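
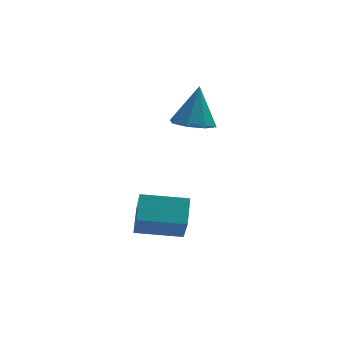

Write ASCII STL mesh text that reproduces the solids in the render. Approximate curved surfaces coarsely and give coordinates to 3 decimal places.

solid 
facet normal -0.978 0.180 0.108
outer loop
vertex -3.366 -3.211 -2.874
vertex -3.105 -2.219 -2.16
vertex -3.332 -2.055 -4.493
endloop
endfacet
facet normal -0.209 -0.794 -0.571
outer loop
vertex -1.455 -2.401 -4.7
vertex -3.366 -3.211 -2.874
vertex -3.332 -2.055 -4.493
endloop
endfacet
facet normal -0.978 0.180 0.108
outer loop
vertex -3.332 -2.055 -4.493
vertex -3.105 -2.219 -2.16
vertex -3.071 -1.063 -3.779
endloop
endfacet
facet normal 0.017 0.581 -0.814
outer loop
vertex -3.071 -1.063 -3.779
vertex -1.455 -2.401 -4.7
vertex -3.332 -2.055 -4.493
endloop
endfacet
facet normal -0.017 -0.581 0.814
outer loop
vertex -3.366 -3.211 -2.874
vertex -1.228 -2.565 -2.367
vertex -3.105 -2.219 -2.16
endloop
endfacet
facet normal -0.209 -0.794 -0.571
outer loop
vertex -1.489 -3.557 -3.081
vertex -3.366 -3.211 -2.874
vertex -1.455 -2.401 -4.7
endloop
endfacet
facet normal -0.017 -0.581 0.814
outer loop
vertex -1.489 -3.557 -3.081
vertex -1.228 -2.565 -2.367
vertex -3.366 -3.211 -2.874
endloop
endfacet
facet normal 0.209 0.794 0.571
outer loop
vertex -3.105 -2.219 -2.16
vertex -1.228 -2.565 -2.367
vertex -3.071 -1.063 -3.779
endloop
endfacet
facet normal 0.017 0.581 -0.814
outer loop
vertex -1.194 -1.409 -3.986
vertex -1.455 -2.401 -4.7
vertex -3.071 -1.063 -3.779
endloop
endfacet
facet normal 0.209 0.794 0.571
outer loop
vertex -3.071 -1.063 -3.779
vertex -1.228 -2.565 -2.367
vertex -1.194 -1.409 -3.986
endloop
endfacet
facet normal 0.978 -0.180 -0.108
outer loop
vertex -1.194 -1.409 -3.986
vertex -1.489 -3.557 -3.081
vertex -1.455 -2.401 -4.7
endloop
endfacet
facet normal 0.978 -0.180 -0.108
outer loop
vertex -1.228 -2.565 -2.367
vertex -1.489 -3.557 -3.081
vertex -1.194 -1.409 -3.986
endloop
endfacet
facet normal -0.189 -0.349 -0.918
outer loop
vertex 0.549 2.344 -1.596
vertex -0.34 2.079 -1.312
vertex 0.047 2.881 -1.697
endloop
endfacet
facet normal 0.724 0.687 0.054
outer loop
vertex 0.549 2.344 -1.596
vertex 0.047 2.881 -1.697
vertex 0.02 2.741 0.432
endloop
endfacet
facet normal -0.189 -0.349 -0.918
outer loop
vertex 0.047 2.881 -1.697
vertex -0.34 2.079 -1.312
vertex -0.682 2.948 -1.572
endloop
endfacet
facet normal 0.103 0.992 0.067
outer loop
vertex 0.047 2.881 -1.697
vertex -0.682 2.948 -1.572
vertex 0.02 2.741 0.432
endloop
endfacet
facet normal -0.189 -0.349 -0.918
outer loop
vertex -0.682 2.948 -1.572
vertex -0.34 2.079 -1.312
vertex -1.21 2.506 -1.295
endloop
endfacet
facet normal -0.531 0.803 0.269
outer loop
vertex -0.682 2.948 -1.572
vertex -1.21 2.506 -1.295
vertex 0.02 2.741 0.432
endloop
endfacet
facet normal -0.189 -0.349 -0.918
outer loop
vertex -1.21 2.506 -1.295
vertex -0.34 2.079 -1.312
vertex -1.228 1.813 -1.028
endloop
endfacet
facet normal -0.807 0.230 0.544
outer loop
vertex -1.21 2.506 -1.295
vertex -1.228 1.813 -1.028
vertex 0.02 2.741 0.432
endloop
endfacet
facet normal -0.189 -0.348 -0.918
outer loop
vertex -1.228 1.813 -1.028
vertex -0.34 2.079 -1.312
vertex -0.726 1.276 -0.928
endloop
endfacet
facet normal -0.563 -0.390 0.729
outer loop
vertex -1.228 1.813 -1.028
vertex -0.726 1.276 -0.928
vertex 0.02 2.741 0.432
endloop
endfacet
facet normal -0.188 -0.349 -0.918
outer loop
vertex -0.726 1.276 -0.928
vertex -0.34 2.079 -1.312
vertex 0.003 1.209 -1.052
endloop
endfacet
facet normal 0.058 -0.695 0.717
outer loop
vertex -0.726 1.276 -0.928
vertex 0.003 1.209 -1.052
vertex 0.02 2.741 0.432
endloop
endfacet
facet normal -0.189 -0.349 -0.918
outer loop
vertex 0.003 1.209 -1.052
vertex -0.34 2.079 -1.312
vertex 0.531 1.651 -1.329
endloop
endfacet
facet normal 0.693 -0.506 0.514
outer loop
vertex 0.003 1.209 -1.052
vertex 0.531 1.651 -1.329
vertex 0.02 2.741 0.432
endloop
endfacet
facet normal -0.189 -0.349 -0.918
outer loop
vertex 0.531 1.651 -1.329
vertex -0.34 2.079 -1.312
vertex 0.549 2.344 -1.596
endloop
endfacet
facet normal 0.969 0.067 0.240
outer loop
vertex 0.531 1.651 -1.329
vertex 0.549 2.344 -1.596
vertex 0.02 2.741 0.432
endloop
endfacet

endsolid


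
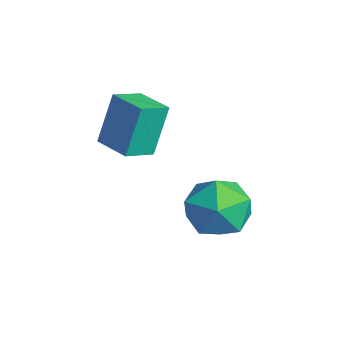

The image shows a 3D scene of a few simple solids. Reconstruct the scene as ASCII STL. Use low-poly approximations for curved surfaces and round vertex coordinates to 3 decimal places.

solid 
facet normal 0.486 0.108 0.867
outer loop
vertex -0.265 0.023 -0.868
vertex -1.017 -0.677 -0.36
vertex -0.068 -1.106 -0.838
endloop
endfacet
facet normal 0.933 0.171 0.316
outer loop
vertex -0.265 0.023 -0.868
vertex -0.068 -1.106 -0.838
vertex 0.147 -0.512 -1.794
endloop
endfacet
facet normal 0.701 0.706 -0.096
outer loop
vertex -0.265 0.023 -0.868
vertex 0.147 -0.512 -1.794
vertex -0.67 0.284 -1.908
endloop
endfacet
facet normal 0.110 0.973 0.201
outer loop
vertex -0.265 0.023 -0.868
vertex -0.67 0.284 -1.908
vertex -1.389 0.182 -1.021
endloop
endfacet
facet normal -0.023 0.603 0.797
outer loop
vertex -0.265 0.023 -0.868
vertex -1.389 0.182 -1.021
vertex -1.017 -0.677 -0.36
endloop
endfacet
facet normal 0.900 -0.431 -0.065
outer loop
vertex 0.147 -0.512 -1.794
vertex -0.068 -1.106 -0.838
vertex -0.351 -1.542 -1.859
endloop
endfacet
facet normal 0.176 -0.533 0.827
outer loop
vertex -0.068 -1.106 -0.838
vertex -1.017 -0.677 -0.36
vertex -1.07 -1.644 -0.972
endloop
endfacet
facet normal -0.648 0.268 0.713
outer loop
vertex -1.017 -0.677 -0.36
vertex -1.389 0.182 -1.021
vertex -1.887 -0.848 -1.086
endloop
endfacet
facet normal -0.432 0.867 -0.250
outer loop
vertex -1.389 0.182 -1.021
vertex -0.67 0.284 -1.908
vertex -1.672 -0.254 -2.042
endloop
endfacet
facet normal 0.525 0.434 -0.732
outer loop
vertex -0.67 0.284 -1.908
vertex 0.147 -0.512 -1.794
vertex -0.723 -0.683 -2.52
endloop
endfacet
facet normal -0.110 -0.973 -0.201
outer loop
vertex -1.475 -1.383 -2.012
vertex -0.351 -1.542 -1.859
vertex -1.07 -1.644 -0.972
endloop
endfacet
facet normal -0.701 -0.706 0.096
outer loop
vertex -1.475 -1.383 -2.012
vertex -1.07 -1.644 -0.972
vertex -1.887 -0.848 -1.086
endloop
endfacet
facet normal -0.933 -0.171 -0.316
outer loop
vertex -1.475 -1.383 -2.012
vertex -1.887 -0.848 -1.086
vertex -1.672 -0.254 -2.042
endloop
endfacet
facet normal -0.486 -0.108 -0.867
outer loop
vertex -1.475 -1.383 -2.012
vertex -1.672 -0.254 -2.042
vertex -0.723 -0.683 -2.52
endloop
endfacet
facet normal 0.023 -0.603 -0.797
outer loop
vertex -1.475 -1.383 -2.012
vertex -0.723 -0.683 -2.52
vertex -0.351 -1.542 -1.859
endloop
endfacet
facet normal 0.432 -0.867 0.250
outer loop
vertex -1.07 -1.644 -0.972
vertex -0.351 -1.542 -1.859
vertex -0.068 -1.106 -0.838
endloop
endfacet
facet normal -0.525 -0.434 0.732
outer loop
vertex -1.887 -0.848 -1.086
vertex -1.07 -1.644 -0.972
vertex -1.017 -0.677 -0.36
endloop
endfacet
facet normal -0.900 0.431 0.065
outer loop
vertex -1.672 -0.254 -2.042
vertex -1.887 -0.848 -1.086
vertex -1.389 0.182 -1.021
endloop
endfacet
facet normal -0.176 0.533 -0.827
outer loop
vertex -0.723 -0.683 -2.52
vertex -1.672 -0.254 -2.042
vertex -0.67 0.284 -1.908
endloop
endfacet
facet normal 0.648 -0.268 -0.713
outer loop
vertex -0.351 -1.542 -1.859
vertex -0.723 -0.683 -2.52
vertex 0.147 -0.512 -1.794
endloop
endfacet
facet normal -0.964 -0.259 -0.064
outer loop
vertex -4.383 -2.303 1.617
vertex -4.622 -1.307 1.191
vertex -4.102 -2.941 -0.032
endloop
endfacet
facet normal 0.215 -0.898 0.384
outer loop
vertex -2.878 -2.613 0.049
vertex -4.383 -2.303 1.617
vertex -4.102 -2.941 -0.032
endloop
endfacet
facet normal -0.964 -0.259 -0.064
outer loop
vertex -4.102 -2.941 -0.032
vertex -4.622 -1.307 1.191
vertex -4.341 -1.945 -0.458
endloop
endfacet
facet normal 0.156 -0.356 -0.921
outer loop
vertex -4.341 -1.945 -0.458
vertex -2.878 -2.613 0.049
vertex -4.102 -2.941 -0.032
endloop
endfacet
facet normal -0.156 0.356 0.921
outer loop
vertex -4.383 -2.303 1.617
vertex -3.398 -0.979 1.272
vertex -4.622 -1.307 1.191
endloop
endfacet
facet normal 0.215 -0.898 0.384
outer loop
vertex -3.159 -1.975 1.698
vertex -4.383 -2.303 1.617
vertex -2.878 -2.613 0.049
endloop
endfacet
facet normal -0.156 0.356 0.921
outer loop
vertex -3.159 -1.975 1.698
vertex -3.398 -0.979 1.272
vertex -4.383 -2.303 1.617
endloop
endfacet
facet normal -0.215 0.898 -0.384
outer loop
vertex -4.622 -1.307 1.191
vertex -3.398 -0.979 1.272
vertex -4.341 -1.945 -0.458
endloop
endfacet
facet normal 0.156 -0.356 -0.921
outer loop
vertex -3.117 -1.617 -0.377
vertex -2.878 -2.613 0.049
vertex -4.341 -1.945 -0.458
endloop
endfacet
facet normal -0.215 0.898 -0.384
outer loop
vertex -4.341 -1.945 -0.458
vertex -3.398 -0.979 1.272
vertex -3.117 -1.617 -0.377
endloop
endfacet
facet normal 0.964 0.259 0.064
outer loop
vertex -3.117 -1.617 -0.377
vertex -3.159 -1.975 1.698
vertex -2.878 -2.613 0.049
endloop
endfacet
facet normal 0.964 0.259 0.064
outer loop
vertex -3.398 -0.979 1.272
vertex -3.159 -1.975 1.698
vertex -3.117 -1.617 -0.377
endloop
endfacet

endsolid


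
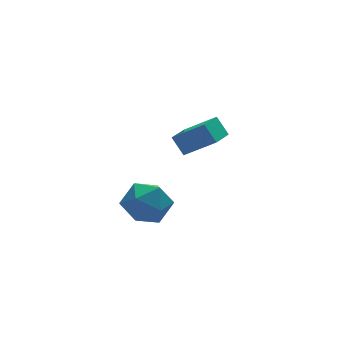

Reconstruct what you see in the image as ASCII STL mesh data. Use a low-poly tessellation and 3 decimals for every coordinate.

solid 
facet normal -0.187 -0.042 0.982
outer loop
vertex -0.977 -1.684 -2.183
vertex -1.317 -2.617 -2.288
vertex -0.349 -2.456 -2.097
endloop
endfacet
facet normal 0.364 0.390 0.846
outer loop
vertex -0.977 -1.684 -2.183
vertex -0.349 -2.456 -2.097
vertex -0.069 -1.637 -2.595
endloop
endfacet
facet normal 0.138 0.903 0.406
outer loop
vertex -0.977 -1.684 -2.183
vertex -0.069 -1.637 -2.595
vertex -0.862 -1.292 -3.094
endloop
endfacet
facet normal -0.553 0.788 0.269
outer loop
vertex -0.977 -1.684 -2.183
vertex -0.862 -1.292 -3.094
vertex -1.633 -1.898 -2.904
endloop
endfacet
facet normal -0.753 0.204 0.625
outer loop
vertex -0.977 -1.684 -2.183
vertex -1.633 -1.898 -2.904
vertex -1.317 -2.617 -2.288
endloop
endfacet
facet normal 0.864 0.011 0.504
outer loop
vertex -0.069 -1.637 -2.595
vertex -0.349 -2.456 -2.097
vertex 0.153 -2.542 -2.956
endloop
endfacet
facet normal -0.028 -0.689 0.724
outer loop
vertex -0.349 -2.456 -2.097
vertex -1.317 -2.617 -2.288
vertex -0.618 -3.148 -2.766
endloop
endfacet
facet normal -0.946 -0.290 0.146
outer loop
vertex -1.317 -2.617 -2.288
vertex -1.633 -1.898 -2.904
vertex -1.411 -2.803 -3.265
endloop
endfacet
facet normal -0.621 0.656 -0.429
outer loop
vertex -1.633 -1.898 -2.904
vertex -0.862 -1.292 -3.094
vertex -1.131 -1.984 -3.763
endloop
endfacet
facet normal 0.497 0.842 -0.208
outer loop
vertex -0.862 -1.292 -3.094
vertex -0.069 -1.637 -2.595
vertex -0.163 -1.823 -3.572
endloop
endfacet
facet normal 0.553 -0.788 -0.269
outer loop
vertex -0.503 -2.756 -3.677
vertex 0.153 -2.542 -2.956
vertex -0.618 -3.148 -2.766
endloop
endfacet
facet normal -0.138 -0.903 -0.406
outer loop
vertex -0.503 -2.756 -3.677
vertex -0.618 -3.148 -2.766
vertex -1.411 -2.803 -3.265
endloop
endfacet
facet normal -0.364 -0.390 -0.846
outer loop
vertex -0.503 -2.756 -3.677
vertex -1.411 -2.803 -3.265
vertex -1.131 -1.984 -3.763
endloop
endfacet
facet normal 0.187 0.042 -0.982
outer loop
vertex -0.503 -2.756 -3.677
vertex -1.131 -1.984 -3.763
vertex -0.163 -1.823 -3.572
endloop
endfacet
facet normal 0.753 -0.204 -0.625
outer loop
vertex -0.503 -2.756 -3.677
vertex -0.163 -1.823 -3.572
vertex 0.153 -2.542 -2.956
endloop
endfacet
facet normal 0.621 -0.656 0.429
outer loop
vertex -0.618 -3.148 -2.766
vertex 0.153 -2.542 -2.956
vertex -0.349 -2.456 -2.097
endloop
endfacet
facet normal -0.497 -0.842 0.208
outer loop
vertex -1.411 -2.803 -3.265
vertex -0.618 -3.148 -2.766
vertex -1.317 -2.617 -2.288
endloop
endfacet
facet normal -0.864 -0.011 -0.504
outer loop
vertex -1.131 -1.984 -3.763
vertex -1.411 -2.803 -3.265
vertex -1.633 -1.898 -2.904
endloop
endfacet
facet normal 0.028 0.689 -0.724
outer loop
vertex -0.163 -1.823 -3.572
vertex -1.131 -1.984 -3.763
vertex -0.862 -1.292 -3.094
endloop
endfacet
facet normal 0.946 0.290 -0.146
outer loop
vertex 0.153 -2.542 -2.956
vertex -0.163 -1.823 -3.572
vertex -0.069 -1.637 -2.595
endloop
endfacet
facet normal -0.655 0.485 -0.579
outer loop
vertex 2.085 2.03 -2.85
vertex 2.995 2.889 -3.161
vertex 2.335 1.503 -3.574
endloop
endfacet
facet normal -0.706 -0.666 0.241
outer loop
vertex 3.325 0.771 -2.699
vertex 2.085 2.03 -2.85
vertex 2.335 1.503 -3.574
endloop
endfacet
facet normal -0.655 0.485 -0.580
outer loop
vertex 2.335 1.503 -3.574
vertex 2.995 2.889 -3.161
vertex 3.246 2.362 -3.885
endloop
endfacet
facet normal 0.269 -0.567 -0.779
outer loop
vertex 3.246 2.362 -3.885
vertex 3.325 0.771 -2.699
vertex 2.335 1.503 -3.574
endloop
endfacet
facet normal -0.269 0.567 0.779
outer loop
vertex 2.085 2.03 -2.85
vertex 3.985 2.157 -2.286
vertex 2.995 2.889 -3.161
endloop
endfacet
facet normal -0.706 -0.666 0.240
outer loop
vertex 3.074 1.298 -1.975
vertex 2.085 2.03 -2.85
vertex 3.325 0.771 -2.699
endloop
endfacet
facet normal -0.269 0.567 0.778
outer loop
vertex 3.074 1.298 -1.975
vertex 3.985 2.157 -2.286
vertex 2.085 2.03 -2.85
endloop
endfacet
facet normal 0.706 0.667 -0.241
outer loop
vertex 2.995 2.889 -3.161
vertex 3.985 2.157 -2.286
vertex 3.246 2.362 -3.885
endloop
endfacet
facet normal 0.269 -0.567 -0.779
outer loop
vertex 4.235 1.63 -3.01
vertex 3.325 0.771 -2.699
vertex 3.246 2.362 -3.885
endloop
endfacet
facet normal 0.706 0.666 -0.241
outer loop
vertex 3.246 2.362 -3.885
vertex 3.985 2.157 -2.286
vertex 4.235 1.63 -3.01
endloop
endfacet
facet normal 0.655 -0.484 0.580
outer loop
vertex 4.235 1.63 -3.01
vertex 3.074 1.298 -1.975
vertex 3.325 0.771 -2.699
endloop
endfacet
facet normal 0.655 -0.485 0.579
outer loop
vertex 3.985 2.157 -2.286
vertex 3.074 1.298 -1.975
vertex 4.235 1.63 -3.01
endloop
endfacet

endsolid


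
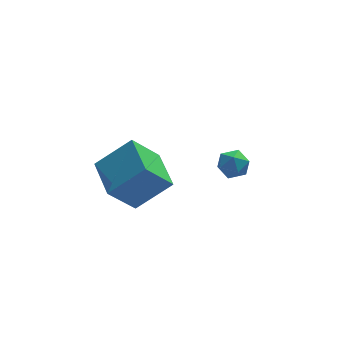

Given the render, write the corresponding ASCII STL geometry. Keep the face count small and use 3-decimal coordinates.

solid 
facet normal -0.620 -0.167 0.767
outer loop
vertex -3.321 -3.875 3.773
vertex -3.578 -1.874 4.002
vertex -4.924 -3.931 2.465
endloop
endfacet
facet normal 0.127 -0.985 -0.113
outer loop
vertex -3.722 -3.606 0.978
vertex -3.321 -3.875 3.773
vertex -4.924 -3.931 2.465
endloop
endfacet
facet normal -0.619 -0.168 0.767
outer loop
vertex -4.924 -3.931 2.465
vertex -3.578 -1.874 4.002
vertex -5.181 -1.93 2.695
endloop
endfacet
facet normal -0.775 -0.027 -0.632
outer loop
vertex -5.181 -1.93 2.695
vertex -3.722 -3.606 0.978
vertex -4.924 -3.931 2.465
endloop
endfacet
facet normal 0.774 0.027 0.632
outer loop
vertex -3.321 -3.875 3.773
vertex -2.376 -1.549 2.515
vertex -3.578 -1.874 4.002
endloop
endfacet
facet normal 0.127 -0.986 -0.113
outer loop
vertex -2.119 -3.55 2.285
vertex -3.321 -3.875 3.773
vertex -3.722 -3.606 0.978
endloop
endfacet
facet normal 0.775 0.027 0.632
outer loop
vertex -2.119 -3.55 2.285
vertex -2.376 -1.549 2.515
vertex -3.321 -3.875 3.773
endloop
endfacet
facet normal -0.127 0.985 0.113
outer loop
vertex -3.578 -1.874 4.002
vertex -2.376 -1.549 2.515
vertex -5.181 -1.93 2.695
endloop
endfacet
facet normal -0.775 -0.027 -0.632
outer loop
vertex -3.979 -1.605 1.207
vertex -3.722 -3.606 0.978
vertex -5.181 -1.93 2.695
endloop
endfacet
facet normal -0.127 0.985 0.113
outer loop
vertex -5.181 -1.93 2.695
vertex -2.376 -1.549 2.515
vertex -3.979 -1.605 1.207
endloop
endfacet
facet normal 0.619 0.167 -0.767
outer loop
vertex -3.979 -1.605 1.207
vertex -2.119 -3.55 2.285
vertex -3.722 -3.606 0.978
endloop
endfacet
facet normal 0.620 0.168 -0.767
outer loop
vertex -2.376 -1.549 2.515
vertex -2.119 -3.55 2.285
vertex -3.979 -1.605 1.207
endloop
endfacet
facet normal -0.132 0.288 0.949
outer loop
vertex 0.816 1.058 -0.153
vertex 1.256 0.403 0.107
vertex 1.639 1.121 -0.058
endloop
endfacet
facet normal -0.124 0.851 0.510
outer loop
vertex 0.816 1.058 -0.153
vertex 1.639 1.121 -0.058
vertex 1.27 1.463 -0.718
endloop
endfacet
facet normal -0.645 0.764 0.029
outer loop
vertex 0.816 1.058 -0.153
vertex 1.27 1.463 -0.718
vertex 0.659 0.956 -0.962
endloop
endfacet
facet normal -0.974 0.146 0.171
outer loop
vertex 0.816 1.058 -0.153
vertex 0.659 0.956 -0.962
vertex 0.65 0.301 -0.452
endloop
endfacet
facet normal -0.657 -0.148 0.739
outer loop
vertex 0.816 1.058 -0.153
vertex 0.65 0.301 -0.452
vertex 1.256 0.403 0.107
endloop
endfacet
facet normal 0.498 0.852 0.163
outer loop
vertex 1.27 1.463 -0.718
vertex 1.639 1.121 -0.058
vertex 1.99 1.059 -0.808
endloop
endfacet
facet normal 0.487 -0.059 0.871
outer loop
vertex 1.639 1.121 -0.058
vertex 1.256 0.403 0.107
vertex 1.981 0.404 -0.298
endloop
endfacet
facet normal -0.363 -0.765 0.533
outer loop
vertex 1.256 0.403 0.107
vertex 0.65 0.301 -0.452
vertex 1.37 -0.103 -0.542
endloop
endfacet
facet normal -0.876 -0.289 -0.386
outer loop
vertex 0.65 0.301 -0.452
vertex 0.659 0.956 -0.962
vertex 1.001 0.239 -1.202
endloop
endfacet
facet normal -0.344 0.710 -0.614
outer loop
vertex 0.659 0.956 -0.962
vertex 1.27 1.463 -0.718
vertex 1.384 0.957 -1.367
endloop
endfacet
facet normal 0.974 -0.146 -0.171
outer loop
vertex 1.824 0.302 -1.107
vertex 1.99 1.059 -0.808
vertex 1.981 0.404 -0.298
endloop
endfacet
facet normal 0.645 -0.764 -0.029
outer loop
vertex 1.824 0.302 -1.107
vertex 1.981 0.404 -0.298
vertex 1.37 -0.103 -0.542
endloop
endfacet
facet normal 0.124 -0.851 -0.510
outer loop
vertex 1.824 0.302 -1.107
vertex 1.37 -0.103 -0.542
vertex 1.001 0.239 -1.202
endloop
endfacet
facet normal 0.132 -0.288 -0.949
outer loop
vertex 1.824 0.302 -1.107
vertex 1.001 0.239 -1.202
vertex 1.384 0.957 -1.367
endloop
endfacet
facet normal 0.657 0.148 -0.739
outer loop
vertex 1.824 0.302 -1.107
vertex 1.384 0.957 -1.367
vertex 1.99 1.059 -0.808
endloop
endfacet
facet normal 0.876 0.289 0.386
outer loop
vertex 1.981 0.404 -0.298
vertex 1.99 1.059 -0.808
vertex 1.639 1.121 -0.058
endloop
endfacet
facet normal 0.344 -0.710 0.614
outer loop
vertex 1.37 -0.103 -0.542
vertex 1.981 0.404 -0.298
vertex 1.256 0.403 0.107
endloop
endfacet
facet normal -0.498 -0.852 -0.163
outer loop
vertex 1.001 0.239 -1.202
vertex 1.37 -0.103 -0.542
vertex 0.65 0.301 -0.452
endloop
endfacet
facet normal -0.487 0.059 -0.871
outer loop
vertex 1.384 0.957 -1.367
vertex 1.001 0.239 -1.202
vertex 0.659 0.956 -0.962
endloop
endfacet
facet normal 0.363 0.765 -0.533
outer loop
vertex 1.99 1.059 -0.808
vertex 1.384 0.957 -1.367
vertex 1.27 1.463 -0.718
endloop
endfacet

endsolid


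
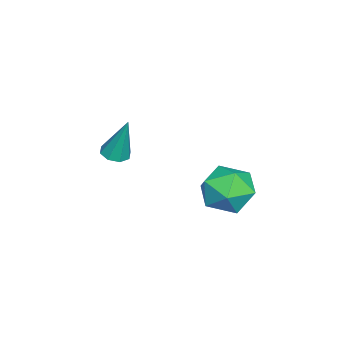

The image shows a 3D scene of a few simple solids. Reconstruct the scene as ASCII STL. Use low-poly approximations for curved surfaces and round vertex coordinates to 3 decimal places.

solid 
facet normal -0.093 -0.286 -0.954
outer loop
vertex 1.565 -2.855 2.281
vertex 1.259 -2.422 2.181
vertex 1.788 -2.528 2.161
endloop
endfacet
facet normal 0.831 -0.442 0.338
outer loop
vertex 1.565 -2.855 2.281
vertex 1.788 -2.528 2.161
vertex 1.421 -1.918 3.859
endloop
endfacet
facet normal -0.093 -0.286 -0.954
outer loop
vertex 1.788 -2.528 2.161
vertex 1.259 -2.422 2.181
vertex 1.701 -2.139 2.053
endloop
endfacet
facet normal 0.961 0.248 0.119
outer loop
vertex 1.788 -2.528 2.161
vertex 1.701 -2.139 2.053
vertex 1.421 -1.918 3.859
endloop
endfacet
facet normal -0.092 -0.288 -0.953
outer loop
vertex 1.701 -2.139 2.053
vertex 1.259 -2.422 2.181
vertex 1.355 -1.916 2.019
endloop
endfacet
facet normal 0.543 0.840 -0.019
outer loop
vertex 1.701 -2.139 2.053
vertex 1.355 -1.916 2.019
vertex 1.421 -1.918 3.859
endloop
endfacet
facet normal -0.092 -0.288 -0.953
outer loop
vertex 1.355 -1.916 2.019
vertex 1.259 -2.422 2.181
vertex 0.952 -1.989 2.08
endloop
endfacet
facet normal -0.177 0.984 0.007
outer loop
vertex 1.355 -1.916 2.019
vertex 0.952 -1.989 2.08
vertex 1.421 -1.918 3.859
endloop
endfacet
facet normal -0.092 -0.288 -0.953
outer loop
vertex 0.952 -1.989 2.08
vertex 1.259 -2.422 2.181
vertex 0.73 -2.316 2.2
endloop
endfacet
facet normal -0.781 0.597 0.182
outer loop
vertex 0.952 -1.989 2.08
vertex 0.73 -2.316 2.2
vertex 1.421 -1.918 3.859
endloop
endfacet
facet normal -0.091 -0.285 -0.954
outer loop
vertex 0.73 -2.316 2.2
vertex 1.259 -2.422 2.181
vertex 0.817 -2.705 2.308
endloop
endfacet
facet normal -0.911 -0.092 0.402
outer loop
vertex 0.73 -2.316 2.2
vertex 0.817 -2.705 2.308
vertex 1.421 -1.918 3.859
endloop
endfacet
facet normal -0.091 -0.286 -0.954
outer loop
vertex 0.817 -2.705 2.308
vertex 1.259 -2.422 2.181
vertex 1.163 -2.928 2.342
endloop
endfacet
facet normal -0.493 -0.683 0.539
outer loop
vertex 0.817 -2.705 2.308
vertex 1.163 -2.928 2.342
vertex 1.421 -1.918 3.859
endloop
endfacet
facet normal -0.093 -0.286 -0.954
outer loop
vertex 1.163 -2.928 2.342
vertex 1.259 -2.422 2.181
vertex 1.565 -2.855 2.281
endloop
endfacet
facet normal 0.228 -0.828 0.512
outer loop
vertex 1.163 -2.928 2.342
vertex 1.565 -2.855 2.281
vertex 1.421 -1.918 3.859
endloop
endfacet
facet normal -0.879 0.446 -0.169
outer loop
vertex 1.572 2.236 0.965
vertex 1.07 1.375 1.3
vertex 1.324 2.134 1.982
endloop
endfacet
facet normal -0.378 0.926 0.001
outer loop
vertex 1.572 2.236 0.965
vertex 1.324 2.134 1.982
vertex 2.263 2.518 1.705
endloop
endfacet
facet normal 0.153 0.867 -0.474
outer loop
vertex 1.572 2.236 0.965
vertex 2.263 2.518 1.705
vertex 2.589 1.995 0.853
endloop
endfacet
facet normal -0.019 0.353 -0.935
outer loop
vertex 1.572 2.236 0.965
vertex 2.589 1.995 0.853
vertex 1.851 1.289 0.602
endloop
endfacet
facet normal -0.658 0.093 -0.747
outer loop
vertex 1.572 2.236 0.965
vertex 1.851 1.289 0.602
vertex 1.07 1.375 1.3
endloop
endfacet
facet normal -0.119 0.756 0.644
outer loop
vertex 2.263 2.518 1.705
vertex 1.324 2.134 1.982
vertex 2.189 1.831 2.498
endloop
endfacet
facet normal -0.929 -0.020 0.369
outer loop
vertex 1.324 2.134 1.982
vertex 1.07 1.375 1.3
vertex 1.451 1.125 2.247
endloop
endfacet
facet normal -0.572 -0.593 -0.567
outer loop
vertex 1.07 1.375 1.3
vertex 1.851 1.289 0.602
vertex 1.777 0.602 1.395
endloop
endfacet
facet normal 0.460 -0.171 -0.871
outer loop
vertex 1.851 1.289 0.602
vertex 2.589 1.995 0.853
vertex 2.716 0.986 1.118
endloop
endfacet
facet normal 0.740 0.662 -0.123
outer loop
vertex 2.589 1.995 0.853
vertex 2.263 2.518 1.705
vertex 2.97 1.745 1.8
endloop
endfacet
facet normal 0.019 -0.353 0.935
outer loop
vertex 2.468 0.884 2.135
vertex 2.189 1.831 2.498
vertex 1.451 1.125 2.247
endloop
endfacet
facet normal -0.153 -0.867 0.474
outer loop
vertex 2.468 0.884 2.135
vertex 1.451 1.125 2.247
vertex 1.777 0.602 1.395
endloop
endfacet
facet normal 0.378 -0.926 -0.001
outer loop
vertex 2.468 0.884 2.135
vertex 1.777 0.602 1.395
vertex 2.716 0.986 1.118
endloop
endfacet
facet normal 0.879 -0.446 0.169
outer loop
vertex 2.468 0.884 2.135
vertex 2.716 0.986 1.118
vertex 2.97 1.745 1.8
endloop
endfacet
facet normal 0.658 -0.093 0.747
outer loop
vertex 2.468 0.884 2.135
vertex 2.97 1.745 1.8
vertex 2.189 1.831 2.498
endloop
endfacet
facet normal -0.460 0.171 0.871
outer loop
vertex 1.451 1.125 2.247
vertex 2.189 1.831 2.498
vertex 1.324 2.134 1.982
endloop
endfacet
facet normal -0.740 -0.662 0.123
outer loop
vertex 1.777 0.602 1.395
vertex 1.451 1.125 2.247
vertex 1.07 1.375 1.3
endloop
endfacet
facet normal 0.119 -0.756 -0.644
outer loop
vertex 2.716 0.986 1.118
vertex 1.777 0.602 1.395
vertex 1.851 1.289 0.602
endloop
endfacet
facet normal 0.929 0.020 -0.369
outer loop
vertex 2.97 1.745 1.8
vertex 2.716 0.986 1.118
vertex 2.589 1.995 0.853
endloop
endfacet
facet normal 0.572 0.593 0.567
outer loop
vertex 2.189 1.831 2.498
vertex 2.97 1.745 1.8
vertex 2.263 2.518 1.705
endloop
endfacet

endsolid


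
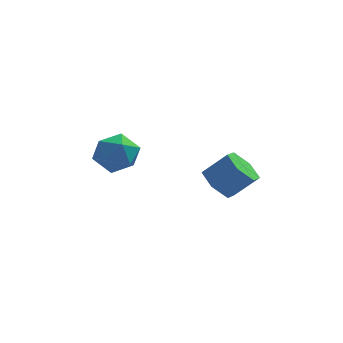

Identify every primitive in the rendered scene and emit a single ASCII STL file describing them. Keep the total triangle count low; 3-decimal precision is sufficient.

solid 
facet normal -0.717 -0.069 -0.694
outer loop
vertex 2.769 -0.263 -0.673
vertex 2.084 -0.321 0.04
vertex 2.349 0.562 -0.322
endloop
endfacet
facet normal 0.554 0.549 -0.626
outer loop
vertex 2.769 -0.263 -0.673
vertex 2.349 0.562 -0.322
vertex 3.822 -0.161 0.348
endloop
endfacet
facet normal 0.554 0.549 -0.626
outer loop
vertex 3.822 -0.161 0.348
vertex 2.349 0.562 -0.322
vertex 3.401 0.664 0.699
endloop
endfacet
facet normal 0.716 0.069 0.695
outer loop
vertex 3.822 -0.161 0.348
vertex 3.401 0.664 0.699
vertex 3.136 -0.219 1.06
endloop
endfacet
facet normal -0.716 -0.070 -0.695
outer loop
vertex 2.349 0.562 -0.322
vertex 2.084 -0.321 0.04
vertex 1.664 0.504 0.39
endloop
endfacet
facet normal -0.091 0.996 -0.006
outer loop
vertex 2.349 0.562 -0.322
vertex 1.664 0.504 0.39
vertex 3.401 0.664 0.699
endloop
endfacet
facet normal -0.091 0.996 -0.006
outer loop
vertex 3.401 0.664 0.699
vertex 1.664 0.504 0.39
vertex 2.716 0.606 1.411
endloop
endfacet
facet normal 0.716 0.069 0.695
outer loop
vertex 3.401 0.664 0.699
vertex 2.716 0.606 1.411
vertex 3.136 -0.219 1.06
endloop
endfacet
facet normal -0.716 -0.069 -0.695
outer loop
vertex 1.664 0.504 0.39
vertex 2.084 -0.321 0.04
vertex 1.398 -0.379 0.752
endloop
endfacet
facet normal -0.645 0.448 0.619
outer loop
vertex 1.664 0.504 0.39
vertex 1.398 -0.379 0.752
vertex 2.716 0.606 1.411
endloop
endfacet
facet normal -0.644 0.448 0.620
outer loop
vertex 2.716 0.606 1.411
vertex 1.398 -0.379 0.752
vertex 2.451 -0.277 1.773
endloop
endfacet
facet normal 0.717 0.069 0.694
outer loop
vertex 2.716 0.606 1.411
vertex 2.451 -0.277 1.773
vertex 3.136 -0.219 1.06
endloop
endfacet
facet normal -0.716 -0.069 -0.695
outer loop
vertex 1.398 -0.379 0.752
vertex 2.084 -0.321 0.04
vertex 1.819 -1.204 0.401
endloop
endfacet
facet normal -0.554 -0.549 0.626
outer loop
vertex 1.398 -0.379 0.752
vertex 1.819 -1.204 0.401
vertex 2.451 -0.277 1.773
endloop
endfacet
facet normal -0.554 -0.549 0.626
outer loop
vertex 2.451 -0.277 1.773
vertex 1.819 -1.204 0.401
vertex 2.871 -1.102 1.422
endloop
endfacet
facet normal 0.717 0.069 0.694
outer loop
vertex 2.451 -0.277 1.773
vertex 2.871 -1.102 1.422
vertex 3.136 -0.219 1.06
endloop
endfacet
facet normal -0.716 -0.069 -0.695
outer loop
vertex 1.819 -1.204 0.401
vertex 2.084 -0.321 0.04
vertex 2.504 -1.146 -0.311
endloop
endfacet
facet normal 0.091 -0.996 0.006
outer loop
vertex 1.819 -1.204 0.401
vertex 2.504 -1.146 -0.311
vertex 2.871 -1.102 1.422
endloop
endfacet
facet normal 0.091 -0.996 0.006
outer loop
vertex 2.871 -1.102 1.422
vertex 2.504 -1.146 -0.311
vertex 3.556 -1.044 0.71
endloop
endfacet
facet normal 0.716 0.070 0.695
outer loop
vertex 2.871 -1.102 1.422
vertex 3.556 -1.044 0.71
vertex 3.136 -0.219 1.06
endloop
endfacet
facet normal -0.717 -0.069 -0.694
outer loop
vertex 2.504 -1.146 -0.311
vertex 2.084 -0.321 0.04
vertex 2.769 -0.263 -0.673
endloop
endfacet
facet normal 0.645 -0.448 -0.620
outer loop
vertex 2.504 -1.146 -0.311
vertex 2.769 -0.263 -0.673
vertex 3.556 -1.044 0.71
endloop
endfacet
facet normal 0.644 -0.448 -0.620
outer loop
vertex 3.556 -1.044 0.71
vertex 2.769 -0.263 -0.673
vertex 3.822 -0.161 0.348
endloop
endfacet
facet normal 0.716 0.069 0.695
outer loop
vertex 3.556 -1.044 0.71
vertex 3.822 -0.161 0.348
vertex 3.136 -0.219 1.06
endloop
endfacet
facet normal -0.931 0.256 0.259
outer loop
vertex -3.173 -0.141 1.354
vertex -2.879 -0.148 2.418
vertex -2.789 0.78 1.826
endloop
endfacet
facet normal -0.765 0.516 -0.384
outer loop
vertex -3.173 -0.141 1.354
vertex -2.789 0.78 1.826
vertex -2.464 0.504 0.808
endloop
endfacet
facet normal -0.591 -0.033 -0.806
outer loop
vertex -3.173 -0.141 1.354
vertex -2.464 0.504 0.808
vertex -2.353 -0.594 0.771
endloop
endfacet
facet normal -0.650 -0.632 -0.423
outer loop
vertex -3.173 -0.141 1.354
vertex -2.353 -0.594 0.771
vertex -2.609 -0.997 1.766
endloop
endfacet
facet normal -0.860 -0.454 0.235
outer loop
vertex -3.173 -0.141 1.354
vertex -2.609 -0.997 1.766
vertex -2.879 -0.148 2.418
endloop
endfacet
facet normal -0.189 0.931 -0.313
outer loop
vertex -2.464 0.504 0.808
vertex -2.789 0.78 1.826
vertex -1.731 0.897 1.534
endloop
endfacet
facet normal -0.457 0.509 0.729
outer loop
vertex -2.789 0.78 1.826
vertex -2.879 -0.148 2.418
vertex -1.987 0.494 2.529
endloop
endfacet
facet normal -0.341 -0.638 0.690
outer loop
vertex -2.879 -0.148 2.418
vertex -2.609 -0.997 1.766
vertex -1.876 -0.604 2.492
endloop
endfacet
facet normal -0.001 -0.927 -0.376
outer loop
vertex -2.609 -0.997 1.766
vertex -2.353 -0.594 0.771
vertex -1.551 -0.88 1.474
endloop
endfacet
facet normal 0.093 0.043 -0.995
outer loop
vertex -2.353 -0.594 0.771
vertex -2.464 0.504 0.808
vertex -1.461 0.048 0.882
endloop
endfacet
facet normal 0.650 0.632 0.423
outer loop
vertex -1.167 0.041 1.946
vertex -1.731 0.897 1.534
vertex -1.987 0.494 2.529
endloop
endfacet
facet normal 0.591 0.033 0.806
outer loop
vertex -1.167 0.041 1.946
vertex -1.987 0.494 2.529
vertex -1.876 -0.604 2.492
endloop
endfacet
facet normal 0.765 -0.516 0.384
outer loop
vertex -1.167 0.041 1.946
vertex -1.876 -0.604 2.492
vertex -1.551 -0.88 1.474
endloop
endfacet
facet normal 0.931 -0.256 -0.259
outer loop
vertex -1.167 0.041 1.946
vertex -1.551 -0.88 1.474
vertex -1.461 0.048 0.882
endloop
endfacet
facet normal 0.860 0.454 -0.235
outer loop
vertex -1.167 0.041 1.946
vertex -1.461 0.048 0.882
vertex -1.731 0.897 1.534
endloop
endfacet
facet normal 0.001 0.927 0.376
outer loop
vertex -1.987 0.494 2.529
vertex -1.731 0.897 1.534
vertex -2.789 0.78 1.826
endloop
endfacet
facet normal -0.093 -0.043 0.995
outer loop
vertex -1.876 -0.604 2.492
vertex -1.987 0.494 2.529
vertex -2.879 -0.148 2.418
endloop
endfacet
facet normal 0.189 -0.931 0.313
outer loop
vertex -1.551 -0.88 1.474
vertex -1.876 -0.604 2.492
vertex -2.609 -0.997 1.766
endloop
endfacet
facet normal 0.457 -0.509 -0.729
outer loop
vertex -1.461 0.048 0.882
vertex -1.551 -0.88 1.474
vertex -2.353 -0.594 0.771
endloop
endfacet
facet normal 0.341 0.638 -0.690
outer loop
vertex -1.731 0.897 1.534
vertex -1.461 0.048 0.882
vertex -2.464 0.504 0.808
endloop
endfacet

endsolid


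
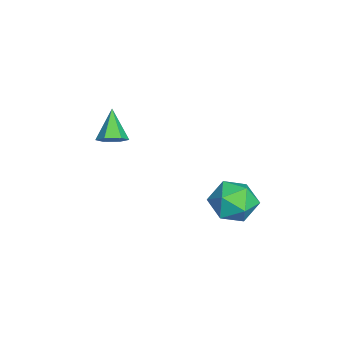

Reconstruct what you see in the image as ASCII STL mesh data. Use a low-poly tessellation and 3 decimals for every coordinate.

solid 
facet normal -0.893 -0.147 0.426
outer loop
vertex 1.119 2.511 2.275
vertex 1.011 1.429 1.677
vertex 1.54 1.468 2.798
endloop
endfacet
facet normal -0.468 0.238 0.851
outer loop
vertex 1.119 2.511 2.275
vertex 1.54 1.468 2.798
vertex 2.206 2.512 2.872
endloop
endfacet
facet normal -0.272 0.825 0.495
outer loop
vertex 1.119 2.511 2.275
vertex 2.206 2.512 2.872
vertex 2.088 3.118 1.796
endloop
endfacet
facet normal -0.577 0.803 -0.150
outer loop
vertex 1.119 2.511 2.275
vertex 2.088 3.118 1.796
vertex 1.35 2.449 1.057
endloop
endfacet
facet normal -0.960 0.202 -0.192
outer loop
vertex 1.119 2.511 2.275
vertex 1.35 2.449 1.057
vertex 1.011 1.429 1.677
endloop
endfacet
facet normal 0.119 -0.146 0.982
outer loop
vertex 2.206 2.512 2.872
vertex 1.54 1.468 2.798
vertex 2.77 1.431 2.643
endloop
endfacet
facet normal -0.568 -0.769 0.295
outer loop
vertex 1.54 1.468 2.798
vertex 1.011 1.429 1.677
vertex 2.032 0.762 1.904
endloop
endfacet
facet normal -0.678 -0.204 -0.706
outer loop
vertex 1.011 1.429 1.677
vertex 1.35 2.449 1.057
vertex 1.914 1.368 0.828
endloop
endfacet
facet normal -0.057 0.768 -0.638
outer loop
vertex 1.35 2.449 1.057
vertex 2.088 3.118 1.796
vertex 2.58 2.412 0.902
endloop
endfacet
facet normal 0.435 0.804 0.405
outer loop
vertex 2.088 3.118 1.796
vertex 2.206 2.512 2.872
vertex 3.109 2.451 2.023
endloop
endfacet
facet normal 0.577 -0.803 0.150
outer loop
vertex 3.001 1.369 1.425
vertex 2.77 1.431 2.643
vertex 2.032 0.762 1.904
endloop
endfacet
facet normal 0.272 -0.825 -0.495
outer loop
vertex 3.001 1.369 1.425
vertex 2.032 0.762 1.904
vertex 1.914 1.368 0.828
endloop
endfacet
facet normal 0.468 -0.238 -0.851
outer loop
vertex 3.001 1.369 1.425
vertex 1.914 1.368 0.828
vertex 2.58 2.412 0.902
endloop
endfacet
facet normal 0.893 0.147 -0.426
outer loop
vertex 3.001 1.369 1.425
vertex 2.58 2.412 0.902
vertex 3.109 2.451 2.023
endloop
endfacet
facet normal 0.960 -0.202 0.192
outer loop
vertex 3.001 1.369 1.425
vertex 3.109 2.451 2.023
vertex 2.77 1.431 2.643
endloop
endfacet
facet normal 0.057 -0.768 0.638
outer loop
vertex 2.032 0.762 1.904
vertex 2.77 1.431 2.643
vertex 1.54 1.468 2.798
endloop
endfacet
facet normal -0.435 -0.804 -0.405
outer loop
vertex 1.914 1.368 0.828
vertex 2.032 0.762 1.904
vertex 1.011 1.429 1.677
endloop
endfacet
facet normal -0.119 0.146 -0.982
outer loop
vertex 2.58 2.412 0.902
vertex 1.914 1.368 0.828
vertex 1.35 2.449 1.057
endloop
endfacet
facet normal 0.568 0.769 -0.295
outer loop
vertex 3.109 2.451 2.023
vertex 2.58 2.412 0.902
vertex 2.088 3.118 1.796
endloop
endfacet
facet normal 0.678 0.204 0.706
outer loop
vertex 2.77 1.431 2.643
vertex 3.109 2.451 2.023
vertex 2.206 2.512 2.872
endloop
endfacet
facet normal 0.707 0.045 -0.706
outer loop
vertex -1.671 -4.011 3.178
vertex -2.184 -3.691 2.685
vertex -1.751 -3.235 3.147
endloop
endfacet
facet normal 0.407 0.078 0.910
outer loop
vertex -1.671 -4.011 3.178
vertex -1.751 -3.235 3.147
vertex -3.456 -3.769 3.955
endloop
endfacet
facet normal 0.707 0.043 -0.705
outer loop
vertex -1.751 -3.235 3.147
vertex -2.184 -3.691 2.685
vertex -2.263 -2.915 2.653
endloop
endfacet
facet normal -0.003 0.838 0.546
outer loop
vertex -1.751 -3.235 3.147
vertex -2.263 -2.915 2.653
vertex -3.456 -3.769 3.955
endloop
endfacet
facet normal 0.707 0.043 -0.705
outer loop
vertex -2.263 -2.915 2.653
vertex -2.184 -3.691 2.685
vertex -2.696 -3.371 2.191
endloop
endfacet
facet normal -0.659 0.743 -0.116
outer loop
vertex -2.263 -2.915 2.653
vertex -2.696 -3.371 2.191
vertex -3.456 -3.769 3.955
endloop
endfacet
facet normal 0.707 0.043 -0.705
outer loop
vertex -2.696 -3.371 2.191
vertex -2.184 -3.691 2.685
vertex -2.617 -4.146 2.223
endloop
endfacet
facet normal -0.904 -0.109 -0.414
outer loop
vertex -2.696 -3.371 2.191
vertex -2.617 -4.146 2.223
vertex -3.456 -3.769 3.955
endloop
endfacet
facet normal 0.707 0.045 -0.706
outer loop
vertex -2.617 -4.146 2.223
vertex -2.184 -3.691 2.685
vertex -2.104 -4.466 2.716
endloop
endfacet
facet normal -0.494 -0.868 -0.050
outer loop
vertex -2.617 -4.146 2.223
vertex -2.104 -4.466 2.716
vertex -3.456 -3.769 3.955
endloop
endfacet
facet normal 0.707 0.045 -0.706
outer loop
vertex -2.104 -4.466 2.716
vertex -2.184 -3.691 2.685
vertex -1.671 -4.011 3.178
endloop
endfacet
facet normal 0.161 -0.775 0.612
outer loop
vertex -2.104 -4.466 2.716
vertex -1.671 -4.011 3.178
vertex -3.456 -3.769 3.955
endloop
endfacet

endsolid


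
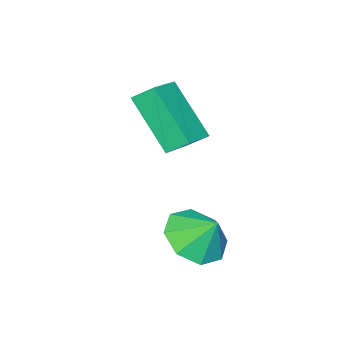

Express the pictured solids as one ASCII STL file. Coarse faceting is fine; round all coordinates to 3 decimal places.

solid 
facet normal -0.939 -0.165 -0.302
outer loop
vertex 0.062 -1.982 4.286
vertex 0.327 -0.557 2.685
vertex 0.332 -2.598 3.783
endloop
endfacet
facet normal -0.122 -0.659 0.742
outer loop
vertex 1.553 -2.383 4.175
vertex 0.062 -1.982 4.286
vertex 0.332 -2.598 3.783
endloop
endfacet
facet normal -0.939 -0.165 -0.302
outer loop
vertex 0.332 -2.598 3.783
vertex 0.327 -0.557 2.685
vertex 0.597 -1.173 2.181
endloop
endfacet
facet normal 0.321 -0.733 -0.599
outer loop
vertex 0.597 -1.173 2.181
vertex 1.553 -2.383 4.175
vertex 0.332 -2.598 3.783
endloop
endfacet
facet normal -0.321 0.733 0.599
outer loop
vertex 0.062 -1.982 4.286
vertex 1.548 -0.342 3.077
vertex 0.327 -0.557 2.685
endloop
endfacet
facet normal -0.122 -0.660 0.741
outer loop
vertex 1.283 -1.767 4.679
vertex 0.062 -1.982 4.286
vertex 1.553 -2.383 4.175
endloop
endfacet
facet normal -0.322 0.733 0.599
outer loop
vertex 1.283 -1.767 4.679
vertex 1.548 -0.342 3.077
vertex 0.062 -1.982 4.286
endloop
endfacet
facet normal 0.122 0.660 -0.741
outer loop
vertex 0.327 -0.557 2.685
vertex 1.548 -0.342 3.077
vertex 0.597 -1.173 2.181
endloop
endfacet
facet normal 0.322 -0.733 -0.599
outer loop
vertex 1.818 -0.958 2.574
vertex 1.553 -2.383 4.175
vertex 0.597 -1.173 2.181
endloop
endfacet
facet normal 0.123 0.659 -0.742
outer loop
vertex 0.597 -1.173 2.181
vertex 1.548 -0.342 3.077
vertex 1.818 -0.958 2.574
endloop
endfacet
facet normal 0.939 0.165 0.302
outer loop
vertex 1.818 -0.958 2.574
vertex 1.283 -1.767 4.679
vertex 1.553 -2.383 4.175
endloop
endfacet
facet normal 0.939 0.165 0.302
outer loop
vertex 1.548 -0.342 3.077
vertex 1.283 -1.767 4.679
vertex 1.818 -0.958 2.574
endloop
endfacet
facet normal 0.022 -0.641 -0.767
outer loop
vertex 4.354 1.319 0.84
vertex 3.352 1.211 0.902
vertex 3.974 1.83 0.402
endloop
endfacet
facet normal 0.647 0.713 0.271
outer loop
vertex 4.354 1.319 0.84
vertex 3.974 1.83 0.402
vertex 3.328 1.909 1.738
endloop
endfacet
facet normal 0.022 -0.641 -0.767
outer loop
vertex 3.974 1.83 0.402
vertex 3.352 1.211 0.902
vertex 3.229 1.978 0.257
endloop
endfacet
facet normal 0.189 0.982 0.033
outer loop
vertex 3.974 1.83 0.402
vertex 3.229 1.978 0.257
vertex 3.328 1.909 1.738
endloop
endfacet
facet normal 0.022 -0.641 -0.767
outer loop
vertex 3.229 1.978 0.257
vertex 3.352 1.211 0.902
vertex 2.557 1.677 0.489
endloop
endfacet
facet normal -0.388 0.919 0.069
outer loop
vertex 3.229 1.978 0.257
vertex 2.557 1.677 0.489
vertex 3.328 1.909 1.738
endloop
endfacet
facet normal 0.023 -0.641 -0.767
outer loop
vertex 2.557 1.677 0.489
vertex 3.352 1.211 0.902
vertex 2.35 1.102 0.963
endloop
endfacet
facet normal -0.746 0.562 0.356
outer loop
vertex 2.557 1.677 0.489
vertex 2.35 1.102 0.963
vertex 3.328 1.909 1.738
endloop
endfacet
facet normal 0.023 -0.641 -0.767
outer loop
vertex 2.35 1.102 0.963
vertex 3.352 1.211 0.902
vertex 2.73 0.591 1.401
endloop
endfacet
facet normal -0.676 0.121 0.727
outer loop
vertex 2.35 1.102 0.963
vertex 2.73 0.591 1.401
vertex 3.328 1.909 1.738
endloop
endfacet
facet normal 0.023 -0.641 -0.767
outer loop
vertex 2.73 0.591 1.401
vertex 3.352 1.211 0.902
vertex 3.475 0.443 1.547
endloop
endfacet
facet normal -0.218 -0.148 0.965
outer loop
vertex 2.73 0.591 1.401
vertex 3.475 0.443 1.547
vertex 3.328 1.909 1.738
endloop
endfacet
facet normal 0.022 -0.641 -0.767
outer loop
vertex 3.475 0.443 1.547
vertex 3.352 1.211 0.902
vertex 4.148 0.745 1.314
endloop
endfacet
facet normal 0.360 -0.085 0.929
outer loop
vertex 3.475 0.443 1.547
vertex 4.148 0.745 1.314
vertex 3.328 1.909 1.738
endloop
endfacet
facet normal 0.022 -0.641 -0.767
outer loop
vertex 4.148 0.745 1.314
vertex 3.352 1.211 0.902
vertex 4.354 1.319 0.84
endloop
endfacet
facet normal 0.718 0.272 0.641
outer loop
vertex 4.148 0.745 1.314
vertex 4.354 1.319 0.84
vertex 3.328 1.909 1.738
endloop
endfacet

endsolid


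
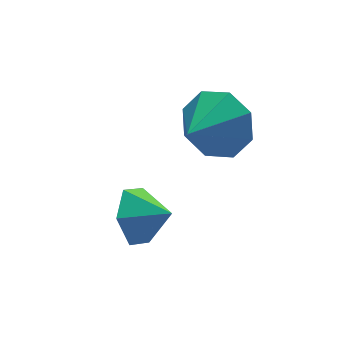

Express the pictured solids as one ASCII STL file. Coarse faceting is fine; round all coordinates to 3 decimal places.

solid 
facet normal -0.671 0.606 -0.428
outer loop
vertex -2.224 1.15 -0.581
vertex -2.892 0.788 -0.045
vertex -2.411 1.528 0.248
endloop
endfacet
facet normal 0.975 0.174 0.141
outer loop
vertex -2.224 1.15 -0.581
vertex -2.411 1.528 0.248
vertex -2.188 0.152 0.405
endloop
endfacet
facet normal -0.671 0.606 -0.428
outer loop
vertex -2.411 1.528 0.248
vertex -2.892 0.788 -0.045
vertex -3.08 1.166 0.784
endloop
endfacet
facet normal 0.553 0.182 0.813
outer loop
vertex -2.411 1.528 0.248
vertex -3.08 1.166 0.784
vertex -2.188 0.152 0.405
endloop
endfacet
facet normal -0.671 0.606 -0.428
outer loop
vertex -3.08 1.166 0.784
vertex -2.892 0.788 -0.045
vertex -3.561 0.426 0.491
endloop
endfacet
facet normal -0.014 -0.360 0.933
outer loop
vertex -3.08 1.166 0.784
vertex -3.561 0.426 0.491
vertex -2.188 0.152 0.405
endloop
endfacet
facet normal -0.671 0.605 -0.429
outer loop
vertex -3.561 0.426 0.491
vertex -2.892 0.788 -0.045
vertex -3.373 0.047 -0.338
endloop
endfacet
facet normal -0.158 -0.911 0.381
outer loop
vertex -3.561 0.426 0.491
vertex -3.373 0.047 -0.338
vertex -2.188 0.152 0.405
endloop
endfacet
facet normal -0.671 0.605 -0.428
outer loop
vertex -3.373 0.047 -0.338
vertex -2.892 0.788 -0.045
vertex -2.705 0.409 -0.873
endloop
endfacet
facet normal 0.264 -0.919 -0.292
outer loop
vertex -3.373 0.047 -0.338
vertex -2.705 0.409 -0.873
vertex -2.188 0.152 0.405
endloop
endfacet
facet normal -0.671 0.605 -0.428
outer loop
vertex -2.705 0.409 -0.873
vertex -2.892 0.788 -0.045
vertex -2.224 1.15 -0.581
endloop
endfacet
facet normal 0.830 -0.377 -0.411
outer loop
vertex -2.705 0.409 -0.873
vertex -2.224 1.15 -0.581
vertex -2.188 0.152 0.405
endloop
endfacet
facet normal 0.749 0.490 -0.445
outer loop
vertex 0.225 0.808 3.028
vertex -0.47 1.292 2.391
vertex -0.047 1.507 3.339
endloop
endfacet
facet normal 0.075 -0.381 0.922
outer loop
vertex 0.225 0.808 3.028
vertex -0.047 1.507 3.339
vertex -1.61 0.548 3.069
endloop
endfacet
facet normal 0.749 0.490 -0.445
outer loop
vertex -0.047 1.507 3.339
vertex -0.47 1.292 2.391
vertex -0.567 2.08 3.094
endloop
endfacet
facet normal -0.265 0.165 0.950
outer loop
vertex -0.047 1.507 3.339
vertex -0.567 2.08 3.094
vertex -1.61 0.548 3.069
endloop
endfacet
facet normal 0.749 0.490 -0.446
outer loop
vertex -0.567 2.08 3.094
vertex -0.47 1.292 2.391
vertex -1.03 2.191 2.438
endloop
endfacet
facet normal -0.687 0.459 0.563
outer loop
vertex -0.567 2.08 3.094
vertex -1.03 2.191 2.438
vertex -1.61 0.548 3.069
endloop
endfacet
facet normal 0.749 0.490 -0.446
outer loop
vertex -1.03 2.191 2.438
vertex -0.47 1.292 2.391
vertex -1.166 1.776 1.754
endloop
endfacet
facet normal -0.944 0.329 -0.012
outer loop
vertex -1.03 2.191 2.438
vertex -1.166 1.776 1.754
vertex -1.61 0.548 3.069
endloop
endfacet
facet normal 0.749 0.490 -0.446
outer loop
vertex -1.166 1.776 1.754
vertex -0.47 1.292 2.391
vertex -0.894 1.077 1.443
endloop
endfacet
facet normal -0.886 -0.150 -0.439
outer loop
vertex -1.166 1.776 1.754
vertex -0.894 1.077 1.443
vertex -1.61 0.548 3.069
endloop
endfacet
facet normal 0.749 0.490 -0.446
outer loop
vertex -0.894 1.077 1.443
vertex -0.47 1.292 2.391
vertex -0.374 0.505 1.688
endloop
endfacet
facet normal -0.546 -0.696 -0.467
outer loop
vertex -0.894 1.077 1.443
vertex -0.374 0.505 1.688
vertex -1.61 0.548 3.069
endloop
endfacet
facet normal 0.750 0.489 -0.445
outer loop
vertex -0.374 0.505 1.688
vertex -0.47 1.292 2.391
vertex 0.089 0.393 2.345
endloop
endfacet
facet normal -0.125 -0.989 -0.081
outer loop
vertex -0.374 0.505 1.688
vertex 0.089 0.393 2.345
vertex -1.61 0.548 3.069
endloop
endfacet
facet normal 0.750 0.489 -0.446
outer loop
vertex 0.089 0.393 2.345
vertex -0.47 1.292 2.391
vertex 0.225 0.808 3.028
endloop
endfacet
facet normal 0.133 -0.859 0.495
outer loop
vertex 0.089 0.393 2.345
vertex 0.225 0.808 3.028
vertex -1.61 0.548 3.069
endloop
endfacet

endsolid


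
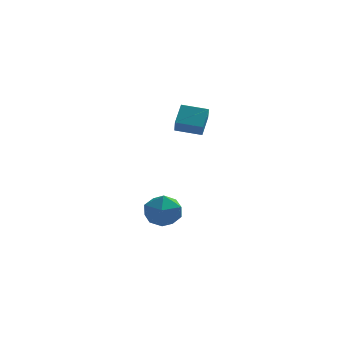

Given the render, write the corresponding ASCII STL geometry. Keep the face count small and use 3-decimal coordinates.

solid 
facet normal -0.592 0.795 -0.131
outer loop
vertex 2.323 0.373 -2.33
vertex 1.504 -0.234 -2.315
vertex 1.855 0.17 -1.447
endloop
endfacet
facet normal 0.001 0.975 0.224
outer loop
vertex 2.323 0.373 -2.33
vertex 1.855 0.17 -1.447
vertex 2.874 0.18 -1.493
endloop
endfacet
facet normal 0.562 0.807 -0.184
outer loop
vertex 2.323 0.373 -2.33
vertex 2.874 0.18 -1.493
vertex 3.152 -0.218 -2.39
endloop
endfacet
facet normal 0.317 0.524 -0.790
outer loop
vertex 2.323 0.373 -2.33
vertex 3.152 -0.218 -2.39
vertex 2.306 -0.473 -2.898
endloop
endfacet
facet normal -0.397 0.517 -0.758
outer loop
vertex 2.323 0.373 -2.33
vertex 2.306 -0.473 -2.898
vertex 1.504 -0.234 -2.315
endloop
endfacet
facet normal 0.031 0.576 0.817
outer loop
vertex 2.874 0.18 -1.493
vertex 1.855 0.17 -1.447
vertex 2.394 -0.547 -0.962
endloop
endfacet
facet normal -0.927 0.287 0.241
outer loop
vertex 1.855 0.17 -1.447
vertex 1.504 -0.234 -2.315
vertex 1.548 -0.802 -1.47
endloop
endfacet
facet normal -0.611 -0.162 -0.775
outer loop
vertex 1.504 -0.234 -2.315
vertex 2.306 -0.473 -2.898
vertex 1.826 -1.2 -2.367
endloop
endfacet
facet normal 0.542 -0.152 -0.827
outer loop
vertex 2.306 -0.473 -2.898
vertex 3.152 -0.218 -2.39
vertex 2.845 -1.19 -2.413
endloop
endfacet
facet normal 0.940 0.305 0.156
outer loop
vertex 3.152 -0.218 -2.39
vertex 2.874 0.18 -1.493
vertex 3.196 -0.786 -1.545
endloop
endfacet
facet normal -0.317 -0.524 0.790
outer loop
vertex 2.377 -1.393 -1.53
vertex 2.394 -0.547 -0.962
vertex 1.548 -0.802 -1.47
endloop
endfacet
facet normal -0.562 -0.807 0.184
outer loop
vertex 2.377 -1.393 -1.53
vertex 1.548 -0.802 -1.47
vertex 1.826 -1.2 -2.367
endloop
endfacet
facet normal -0.001 -0.975 -0.224
outer loop
vertex 2.377 -1.393 -1.53
vertex 1.826 -1.2 -2.367
vertex 2.845 -1.19 -2.413
endloop
endfacet
facet normal 0.592 -0.795 0.131
outer loop
vertex 2.377 -1.393 -1.53
vertex 2.845 -1.19 -2.413
vertex 3.196 -0.786 -1.545
endloop
endfacet
facet normal 0.397 -0.517 0.758
outer loop
vertex 2.377 -1.393 -1.53
vertex 3.196 -0.786 -1.545
vertex 2.394 -0.547 -0.962
endloop
endfacet
facet normal -0.542 0.152 0.827
outer loop
vertex 1.548 -0.802 -1.47
vertex 2.394 -0.547 -0.962
vertex 1.855 0.17 -1.447
endloop
endfacet
facet normal -0.940 -0.305 -0.156
outer loop
vertex 1.826 -1.2 -2.367
vertex 1.548 -0.802 -1.47
vertex 1.504 -0.234 -2.315
endloop
endfacet
facet normal -0.031 -0.576 -0.817
outer loop
vertex 2.845 -1.19 -2.413
vertex 1.826 -1.2 -2.367
vertex 2.306 -0.473 -2.898
endloop
endfacet
facet normal 0.927 -0.287 -0.241
outer loop
vertex 3.196 -0.786 -1.545
vertex 2.845 -1.19 -2.413
vertex 3.152 -0.218 -2.39
endloop
endfacet
facet normal 0.611 0.162 0.775
outer loop
vertex 2.394 -0.547 -0.962
vertex 3.196 -0.786 -1.545
vertex 2.874 0.18 -1.493
endloop
endfacet
facet normal -0.983 0.066 0.171
outer loop
vertex 2.948 -1.188 3.735
vertex 3.141 -0.299 4.503
vertex 2.87 -0.578 3.05
endloop
endfacet
facet normal -0.162 -0.746 -0.646
outer loop
vertex 4.099 -0.661 2.837
vertex 2.948 -1.188 3.735
vertex 2.87 -0.578 3.05
endloop
endfacet
facet normal -0.983 0.066 0.171
outer loop
vertex 2.87 -0.578 3.05
vertex 3.141 -0.299 4.503
vertex 3.063 0.31 3.818
endloop
endfacet
facet normal -0.084 0.662 -0.745
outer loop
vertex 3.063 0.31 3.818
vertex 4.099 -0.661 2.837
vertex 2.87 -0.578 3.05
endloop
endfacet
facet normal 0.084 -0.662 0.745
outer loop
vertex 2.948 -1.188 3.735
vertex 4.37 -0.382 4.29
vertex 3.141 -0.299 4.503
endloop
endfacet
facet normal -0.162 -0.747 -0.645
outer loop
vertex 4.177 -1.27 3.522
vertex 2.948 -1.188 3.735
vertex 4.099 -0.661 2.837
endloop
endfacet
facet normal 0.085 -0.662 0.744
outer loop
vertex 4.177 -1.27 3.522
vertex 4.37 -0.382 4.29
vertex 2.948 -1.188 3.735
endloop
endfacet
facet normal 0.162 0.747 0.645
outer loop
vertex 3.141 -0.299 4.503
vertex 4.37 -0.382 4.29
vertex 3.063 0.31 3.818
endloop
endfacet
facet normal -0.085 0.662 -0.745
outer loop
vertex 4.292 0.228 3.605
vertex 4.099 -0.661 2.837
vertex 3.063 0.31 3.818
endloop
endfacet
facet normal 0.162 0.746 0.646
outer loop
vertex 3.063 0.31 3.818
vertex 4.37 -0.382 4.29
vertex 4.292 0.228 3.605
endloop
endfacet
facet normal 0.983 -0.066 -0.171
outer loop
vertex 4.292 0.228 3.605
vertex 4.177 -1.27 3.522
vertex 4.099 -0.661 2.837
endloop
endfacet
facet normal 0.983 -0.066 -0.171
outer loop
vertex 4.37 -0.382 4.29
vertex 4.177 -1.27 3.522
vertex 4.292 0.228 3.605
endloop
endfacet

endsolid


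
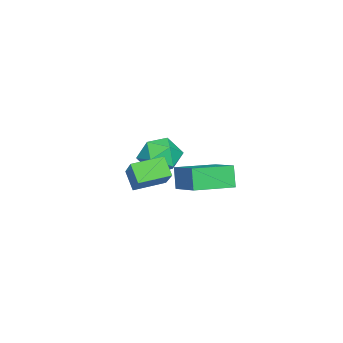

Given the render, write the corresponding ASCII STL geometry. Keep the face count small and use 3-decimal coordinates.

solid 
facet normal -0.567 0.808 0.158
outer loop
vertex 1.837 2.888 4.451
vertex 2.347 3.419 3.567
vertex 0.351 2.106 3.124
endloop
endfacet
facet normal -0.443 -0.461 0.768
outer loop
vertex 1.253 0.821 2.873
vertex 1.837 2.888 4.451
vertex 0.351 2.106 3.124
endloop
endfacet
facet normal -0.567 0.808 0.159
outer loop
vertex 0.351 2.106 3.124
vertex 2.347 3.419 3.567
vertex 0.861 2.637 2.241
endloop
endfacet
facet normal -0.694 -0.366 -0.621
outer loop
vertex 0.861 2.637 2.241
vertex 1.253 0.821 2.873
vertex 0.351 2.106 3.124
endloop
endfacet
facet normal 0.694 0.366 0.620
outer loop
vertex 1.837 2.888 4.451
vertex 3.249 2.134 3.316
vertex 2.347 3.419 3.567
endloop
endfacet
facet normal -0.443 -0.462 0.769
outer loop
vertex 2.739 1.603 4.199
vertex 1.837 2.888 4.451
vertex 1.253 0.821 2.873
endloop
endfacet
facet normal 0.694 0.365 0.620
outer loop
vertex 2.739 1.603 4.199
vertex 3.249 2.134 3.316
vertex 1.837 2.888 4.451
endloop
endfacet
facet normal 0.443 0.461 -0.769
outer loop
vertex 2.347 3.419 3.567
vertex 3.249 2.134 3.316
vertex 0.861 2.637 2.241
endloop
endfacet
facet normal -0.694 -0.366 -0.620
outer loop
vertex 1.763 1.352 1.989
vertex 1.253 0.821 2.873
vertex 0.861 2.637 2.241
endloop
endfacet
facet normal 0.443 0.462 -0.768
outer loop
vertex 0.861 2.637 2.241
vertex 3.249 2.134 3.316
vertex 1.763 1.352 1.989
endloop
endfacet
facet normal 0.567 -0.808 -0.159
outer loop
vertex 1.763 1.352 1.989
vertex 2.739 1.603 4.199
vertex 1.253 0.821 2.873
endloop
endfacet
facet normal 0.567 -0.808 -0.159
outer loop
vertex 3.249 2.134 3.316
vertex 2.739 1.603 4.199
vertex 1.763 1.352 1.989
endloop
endfacet
facet normal 0.004 0.091 0.996
outer loop
vertex -2.989 1.567 2.567
vertex -4.092 1.074 2.616
vertex -3.111 0.369 2.677
endloop
endfacet
facet normal 0.666 0.001 0.746
outer loop
vertex -2.989 1.567 2.567
vertex -3.111 0.369 2.677
vertex -2.276 0.826 1.932
endloop
endfacet
facet normal 0.801 0.527 0.284
outer loop
vertex -2.989 1.567 2.567
vertex -2.276 0.826 1.932
vertex -2.74 1.812 1.409
endloop
endfacet
facet normal 0.223 0.943 0.247
outer loop
vertex -2.989 1.567 2.567
vertex -2.74 1.812 1.409
vertex -3.862 1.966 1.832
endloop
endfacet
facet normal -0.271 0.674 0.687
outer loop
vertex -2.989 1.567 2.567
vertex -3.862 1.966 1.832
vertex -4.092 1.074 2.616
endloop
endfacet
facet normal 0.685 -0.617 0.389
outer loop
vertex -2.276 0.826 1.932
vertex -3.111 0.369 2.677
vertex -2.938 -0.126 1.588
endloop
endfacet
facet normal -0.387 -0.470 0.793
outer loop
vertex -3.111 0.369 2.677
vertex -4.092 1.074 2.616
vertex -4.06 0.028 2.011
endloop
endfacet
facet normal -0.831 0.472 0.293
outer loop
vertex -4.092 1.074 2.616
vertex -3.862 1.966 1.832
vertex -4.524 1.014 1.488
endloop
endfacet
facet normal -0.033 0.908 -0.418
outer loop
vertex -3.862 1.966 1.832
vertex -2.74 1.812 1.409
vertex -3.689 1.471 0.743
endloop
endfacet
facet normal 0.903 0.235 -0.359
outer loop
vertex -2.74 1.812 1.409
vertex -2.276 0.826 1.932
vertex -2.708 0.766 0.804
endloop
endfacet
facet normal -0.223 -0.943 -0.247
outer loop
vertex -3.811 0.273 0.853
vertex -2.938 -0.126 1.588
vertex -4.06 0.028 2.011
endloop
endfacet
facet normal -0.801 -0.527 -0.284
outer loop
vertex -3.811 0.273 0.853
vertex -4.06 0.028 2.011
vertex -4.524 1.014 1.488
endloop
endfacet
facet normal -0.666 -0.001 -0.746
outer loop
vertex -3.811 0.273 0.853
vertex -4.524 1.014 1.488
vertex -3.689 1.471 0.743
endloop
endfacet
facet normal -0.004 -0.091 -0.996
outer loop
vertex -3.811 0.273 0.853
vertex -3.689 1.471 0.743
vertex -2.708 0.766 0.804
endloop
endfacet
facet normal 0.271 -0.674 -0.687
outer loop
vertex -3.811 0.273 0.853
vertex -2.708 0.766 0.804
vertex -2.938 -0.126 1.588
endloop
endfacet
facet normal 0.033 -0.908 0.418
outer loop
vertex -4.06 0.028 2.011
vertex -2.938 -0.126 1.588
vertex -3.111 0.369 2.677
endloop
endfacet
facet normal -0.903 -0.235 0.359
outer loop
vertex -4.524 1.014 1.488
vertex -4.06 0.028 2.011
vertex -4.092 1.074 2.616
endloop
endfacet
facet normal -0.685 0.617 -0.389
outer loop
vertex -3.689 1.471 0.743
vertex -4.524 1.014 1.488
vertex -3.862 1.966 1.832
endloop
endfacet
facet normal 0.387 0.470 -0.793
outer loop
vertex -2.708 0.766 0.804
vertex -3.689 1.471 0.743
vertex -2.74 1.812 1.409
endloop
endfacet
facet normal 0.831 -0.472 -0.293
outer loop
vertex -2.938 -0.126 1.588
vertex -2.708 0.766 0.804
vertex -2.276 0.826 1.932
endloop
endfacet
facet normal -0.649 0.754 -0.105
outer loop
vertex -2.909 3.849 1.788
vertex -1.514 5.162 2.599
vertex -2.448 4.083 0.617
endloop
endfacet
facet normal -0.670 -0.631 -0.390
outer loop
vertex -1.066 2.478 0.841
vertex -2.909 3.849 1.788
vertex -2.448 4.083 0.617
endloop
endfacet
facet normal -0.649 0.754 -0.105
outer loop
vertex -2.448 4.083 0.617
vertex -1.514 5.162 2.599
vertex -1.053 5.396 1.429
endloop
endfacet
facet normal 0.360 0.183 -0.915
outer loop
vertex -1.053 5.396 1.429
vertex -1.066 2.478 0.841
vertex -2.448 4.083 0.617
endloop
endfacet
facet normal -0.360 -0.182 0.915
outer loop
vertex -2.909 3.849 1.788
vertex -0.132 3.557 2.823
vertex -1.514 5.162 2.599
endloop
endfacet
facet normal -0.670 -0.631 -0.390
outer loop
vertex -1.527 2.244 2.011
vertex -2.909 3.849 1.788
vertex -1.066 2.478 0.841
endloop
endfacet
facet normal -0.360 -0.183 0.915
outer loop
vertex -1.527 2.244 2.011
vertex -0.132 3.557 2.823
vertex -2.909 3.849 1.788
endloop
endfacet
facet normal 0.670 0.631 0.390
outer loop
vertex -1.514 5.162 2.599
vertex -0.132 3.557 2.823
vertex -1.053 5.396 1.429
endloop
endfacet
facet normal 0.360 0.183 -0.915
outer loop
vertex 0.329 3.791 1.652
vertex -1.066 2.478 0.841
vertex -1.053 5.396 1.429
endloop
endfacet
facet normal 0.670 0.631 0.390
outer loop
vertex -1.053 5.396 1.429
vertex -0.132 3.557 2.823
vertex 0.329 3.791 1.652
endloop
endfacet
facet normal 0.649 -0.754 0.105
outer loop
vertex 0.329 3.791 1.652
vertex -1.527 2.244 2.011
vertex -1.066 2.478 0.841
endloop
endfacet
facet normal 0.649 -0.754 0.105
outer loop
vertex -0.132 3.557 2.823
vertex -1.527 2.244 2.011
vertex 0.329 3.791 1.652
endloop
endfacet

endsolid


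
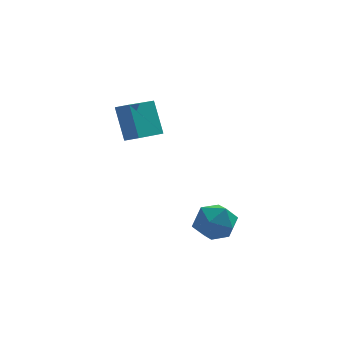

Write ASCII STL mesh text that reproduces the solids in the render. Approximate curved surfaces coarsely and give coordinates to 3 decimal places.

solid 
facet normal -0.733 0.534 -0.421
outer loop
vertex -3.681 -0.288 2.893
vertex -2.39 1.106 2.412
vertex -3.346 -1.198 1.155
endloop
endfacet
facet normal -0.658 -0.712 0.246
outer loop
vertex -2.73 -1.646 1.508
vertex -3.681 -0.288 2.893
vertex -3.346 -1.198 1.155
endloop
endfacet
facet normal -0.734 0.534 -0.420
outer loop
vertex -3.346 -1.198 1.155
vertex -2.39 1.106 2.412
vertex -2.056 0.197 0.674
endloop
endfacet
facet normal 0.168 -0.457 -0.873
outer loop
vertex -2.056 0.197 0.674
vertex -2.73 -1.646 1.508
vertex -3.346 -1.198 1.155
endloop
endfacet
facet normal -0.168 0.457 0.873
outer loop
vertex -3.681 -0.288 2.893
vertex -1.774 0.658 2.765
vertex -2.39 1.106 2.412
endloop
endfacet
facet normal -0.658 -0.712 0.246
outer loop
vertex -3.064 -0.737 3.246
vertex -3.681 -0.288 2.893
vertex -2.73 -1.646 1.508
endloop
endfacet
facet normal -0.168 0.456 0.874
outer loop
vertex -3.064 -0.737 3.246
vertex -1.774 0.658 2.765
vertex -3.681 -0.288 2.893
endloop
endfacet
facet normal 0.658 0.712 -0.246
outer loop
vertex -2.39 1.106 2.412
vertex -1.774 0.658 2.765
vertex -2.056 0.197 0.674
endloop
endfacet
facet normal 0.168 -0.457 -0.874
outer loop
vertex -1.439 -0.252 1.027
vertex -2.73 -1.646 1.508
vertex -2.056 0.197 0.674
endloop
endfacet
facet normal 0.658 0.712 -0.246
outer loop
vertex -2.056 0.197 0.674
vertex -1.774 0.658 2.765
vertex -1.439 -0.252 1.027
endloop
endfacet
facet normal 0.733 -0.534 0.420
outer loop
vertex -1.439 -0.252 1.027
vertex -3.064 -0.737 3.246
vertex -2.73 -1.646 1.508
endloop
endfacet
facet normal 0.734 -0.533 0.421
outer loop
vertex -1.774 0.658 2.765
vertex -3.064 -0.737 3.246
vertex -1.439 -0.252 1.027
endloop
endfacet
facet normal -0.666 -0.743 -0.069
outer loop
vertex -0.476 -3.216 -3.608
vertex 0.33 -3.89 -4.14
vertex 0.229 -3.908 -2.966
endloop
endfacet
facet normal -0.793 -0.340 0.505
outer loop
vertex -0.476 -3.216 -3.608
vertex 0.229 -3.908 -2.966
vertex -0.01 -2.813 -2.605
endloop
endfacet
facet normal -0.900 0.330 0.285
outer loop
vertex -0.476 -3.216 -3.608
vertex -0.01 -2.813 -2.605
vertex -0.056 -2.118 -3.555
endloop
endfacet
facet normal -0.838 0.341 -0.425
outer loop
vertex -0.476 -3.216 -3.608
vertex -0.056 -2.118 -3.555
vertex 0.154 -2.784 -4.503
endloop
endfacet
facet normal -0.694 -0.322 -0.644
outer loop
vertex -0.476 -3.216 -3.608
vertex 0.154 -2.784 -4.503
vertex 0.33 -3.89 -4.14
endloop
endfacet
facet normal -0.207 -0.347 0.915
outer loop
vertex -0.01 -2.813 -2.605
vertex 0.229 -3.908 -2.966
vertex 1.086 -3.236 -2.517
endloop
endfacet
facet normal -0.002 -1.000 -0.015
outer loop
vertex 0.229 -3.908 -2.966
vertex 0.33 -3.89 -4.14
vertex 1.296 -3.902 -3.465
endloop
endfacet
facet normal -0.047 -0.318 -0.947
outer loop
vertex 0.33 -3.89 -4.14
vertex 0.154 -2.784 -4.503
vertex 1.25 -3.207 -4.415
endloop
endfacet
facet normal -0.281 0.755 -0.593
outer loop
vertex 0.154 -2.784 -4.503
vertex -0.056 -2.118 -3.555
vertex 1.011 -2.112 -4.054
endloop
endfacet
facet normal -0.381 0.737 0.558
outer loop
vertex -0.056 -2.118 -3.555
vertex -0.01 -2.813 -2.605
vertex 0.91 -2.13 -2.88
endloop
endfacet
facet normal 0.838 -0.341 0.425
outer loop
vertex 1.716 -2.804 -3.412
vertex 1.086 -3.236 -2.517
vertex 1.296 -3.902 -3.465
endloop
endfacet
facet normal 0.900 -0.330 -0.285
outer loop
vertex 1.716 -2.804 -3.412
vertex 1.296 -3.902 -3.465
vertex 1.25 -3.207 -4.415
endloop
endfacet
facet normal 0.793 0.340 -0.505
outer loop
vertex 1.716 -2.804 -3.412
vertex 1.25 -3.207 -4.415
vertex 1.011 -2.112 -4.054
endloop
endfacet
facet normal 0.666 0.743 0.069
outer loop
vertex 1.716 -2.804 -3.412
vertex 1.011 -2.112 -4.054
vertex 0.91 -2.13 -2.88
endloop
endfacet
facet normal 0.694 0.322 0.644
outer loop
vertex 1.716 -2.804 -3.412
vertex 0.91 -2.13 -2.88
vertex 1.086 -3.236 -2.517
endloop
endfacet
facet normal 0.281 -0.755 0.593
outer loop
vertex 1.296 -3.902 -3.465
vertex 1.086 -3.236 -2.517
vertex 0.229 -3.908 -2.966
endloop
endfacet
facet normal 0.381 -0.737 -0.558
outer loop
vertex 1.25 -3.207 -4.415
vertex 1.296 -3.902 -3.465
vertex 0.33 -3.89 -4.14
endloop
endfacet
facet normal 0.207 0.347 -0.915
outer loop
vertex 1.011 -2.112 -4.054
vertex 1.25 -3.207 -4.415
vertex 0.154 -2.784 -4.503
endloop
endfacet
facet normal 0.002 1.000 0.015
outer loop
vertex 0.91 -2.13 -2.88
vertex 1.011 -2.112 -4.054
vertex -0.056 -2.118 -3.555
endloop
endfacet
facet normal 0.047 0.318 0.947
outer loop
vertex 1.086 -3.236 -2.517
vertex 0.91 -2.13 -2.88
vertex -0.01 -2.813 -2.605
endloop
endfacet

endsolid


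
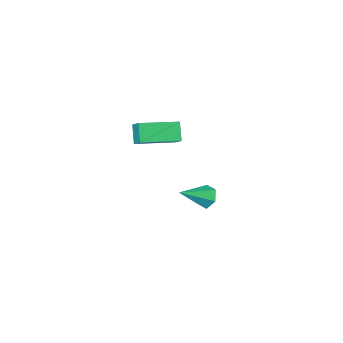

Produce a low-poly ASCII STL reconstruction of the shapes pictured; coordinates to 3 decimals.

solid 
facet normal -0.873 0.048 -0.485
outer loop
vertex -3.96 -2.322 -2.77
vertex -4.246 -2.051 -2.228
vertex -3.967 -1.657 -2.692
endloop
endfacet
facet normal 0.751 0.085 -0.655
outer loop
vertex -3.96 -2.322 -2.77
vertex -3.967 -1.657 -2.692
vertex -2.814 -2.129 -1.432
endloop
endfacet
facet normal -0.873 0.048 -0.485
outer loop
vertex -3.967 -1.657 -2.692
vertex -4.246 -2.051 -2.228
vertex -4.253 -1.386 -2.15
endloop
endfacet
facet normal 0.512 0.845 -0.152
outer loop
vertex -3.967 -1.657 -2.692
vertex -4.253 -1.386 -2.15
vertex -2.814 -2.129 -1.432
endloop
endfacet
facet normal -0.873 0.048 -0.485
outer loop
vertex -4.253 -1.386 -2.15
vertex -4.246 -2.051 -2.228
vertex -4.532 -1.781 -1.686
endloop
endfacet
facet normal 0.052 0.745 0.665
outer loop
vertex -4.253 -1.386 -2.15
vertex -4.532 -1.781 -1.686
vertex -2.814 -2.129 -1.432
endloop
endfacet
facet normal -0.873 0.048 -0.485
outer loop
vertex -4.532 -1.781 -1.686
vertex -4.246 -2.051 -2.228
vertex -4.525 -2.446 -1.764
endloop
endfacet
facet normal -0.168 -0.117 0.979
outer loop
vertex -4.532 -1.781 -1.686
vertex -4.525 -2.446 -1.764
vertex -2.814 -2.129 -1.432
endloop
endfacet
facet normal -0.873 0.048 -0.485
outer loop
vertex -4.525 -2.446 -1.764
vertex -4.246 -2.051 -2.228
vertex -4.239 -2.717 -2.306
endloop
endfacet
facet normal 0.070 -0.877 0.475
outer loop
vertex -4.525 -2.446 -1.764
vertex -4.239 -2.717 -2.306
vertex -2.814 -2.129 -1.432
endloop
endfacet
facet normal -0.873 0.048 -0.485
outer loop
vertex -4.239 -2.717 -2.306
vertex -4.246 -2.051 -2.228
vertex -3.96 -2.322 -2.77
endloop
endfacet
facet normal 0.530 -0.776 -0.342
outer loop
vertex -4.239 -2.717 -2.306
vertex -3.96 -2.322 -2.77
vertex -2.814 -2.129 -1.432
endloop
endfacet
facet normal -0.955 0.259 -0.143
outer loop
vertex -1.932 -0.732 4.271
vertex -1.66 -0.179 3.458
vertex -2.036 -1.379 3.795
endloop
endfacet
facet normal -0.267 -0.543 0.796
outer loop
vertex -0.26 -1.861 4.062
vertex -1.932 -0.732 4.271
vertex -2.036 -1.379 3.795
endloop
endfacet
facet normal -0.955 0.259 -0.143
outer loop
vertex -2.036 -1.379 3.795
vertex -1.66 -0.179 3.458
vertex -1.764 -0.826 2.982
endloop
endfacet
facet normal -0.129 -0.799 -0.587
outer loop
vertex -1.764 -0.826 2.982
vertex -0.26 -1.861 4.062
vertex -2.036 -1.379 3.795
endloop
endfacet
facet normal 0.129 0.799 0.587
outer loop
vertex -1.932 -0.732 4.271
vertex 0.116 -0.661 3.725
vertex -1.66 -0.179 3.458
endloop
endfacet
facet normal -0.267 -0.543 0.796
outer loop
vertex -0.156 -1.214 4.538
vertex -1.932 -0.732 4.271
vertex -0.26 -1.861 4.062
endloop
endfacet
facet normal 0.129 0.799 0.587
outer loop
vertex -0.156 -1.214 4.538
vertex 0.116 -0.661 3.725
vertex -1.932 -0.732 4.271
endloop
endfacet
facet normal 0.267 0.543 -0.796
outer loop
vertex -1.66 -0.179 3.458
vertex 0.116 -0.661 3.725
vertex -1.764 -0.826 2.982
endloop
endfacet
facet normal -0.129 -0.799 -0.587
outer loop
vertex 0.012 -1.308 3.249
vertex -0.26 -1.861 4.062
vertex -1.764 -0.826 2.982
endloop
endfacet
facet normal 0.267 0.543 -0.796
outer loop
vertex -1.764 -0.826 2.982
vertex 0.116 -0.661 3.725
vertex 0.012 -1.308 3.249
endloop
endfacet
facet normal 0.955 -0.259 0.143
outer loop
vertex 0.012 -1.308 3.249
vertex -0.156 -1.214 4.538
vertex -0.26 -1.861 4.062
endloop
endfacet
facet normal 0.955 -0.259 0.143
outer loop
vertex 0.116 -0.661 3.725
vertex -0.156 -1.214 4.538
vertex 0.012 -1.308 3.249
endloop
endfacet

endsolid


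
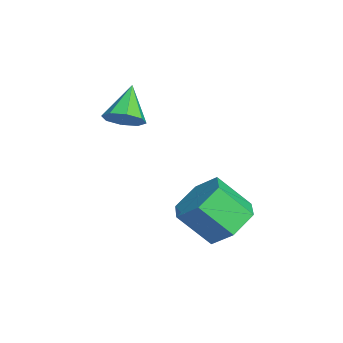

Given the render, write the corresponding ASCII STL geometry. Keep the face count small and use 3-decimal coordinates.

solid 
facet normal 0.706 -0.217 -0.674
outer loop
vertex -2.122 -1.618 3.865
vertex -2.456 -1.14 3.361
vertex -1.915 -1.068 3.905
endloop
endfacet
facet normal 0.268 -0.170 0.948
outer loop
vertex -2.122 -1.618 3.865
vertex -1.915 -1.068 3.905
vertex -3.564 -0.8 4.419
endloop
endfacet
facet normal 0.706 -0.218 -0.673
outer loop
vertex -1.915 -1.068 3.905
vertex -2.456 -1.14 3.361
vertex -2.024 -0.56 3.626
endloop
endfacet
facet normal 0.331 0.508 0.796
outer loop
vertex -1.915 -1.068 3.905
vertex -2.024 -0.56 3.626
vertex -3.564 -0.8 4.419
endloop
endfacet
facet normal 0.706 -0.217 -0.674
outer loop
vertex -2.024 -0.56 3.626
vertex -2.456 -1.14 3.361
vertex -2.387 -0.392 3.192
endloop
endfacet
facet normal 0.029 0.940 0.340
outer loop
vertex -2.024 -0.56 3.626
vertex -2.387 -0.392 3.192
vertex -3.564 -0.8 4.419
endloop
endfacet
facet normal 0.707 -0.217 -0.673
outer loop
vertex -2.387 -0.392 3.192
vertex -2.456 -1.14 3.361
vertex -2.789 -0.663 2.857
endloop
endfacet
facet normal -0.462 0.874 -0.153
outer loop
vertex -2.387 -0.392 3.192
vertex -2.789 -0.663 2.857
vertex -3.564 -0.8 4.419
endloop
endfacet
facet normal 0.706 -0.218 -0.673
outer loop
vertex -2.789 -0.663 2.857
vertex -2.456 -1.14 3.361
vertex -2.996 -1.213 2.818
endloop
endfacet
facet normal -0.852 0.348 -0.392
outer loop
vertex -2.789 -0.663 2.857
vertex -2.996 -1.213 2.818
vertex -3.564 -0.8 4.419
endloop
endfacet
facet normal 0.707 -0.217 -0.674
outer loop
vertex -2.996 -1.213 2.818
vertex -2.456 -1.14 3.361
vertex -2.887 -1.721 3.096
endloop
endfacet
facet normal -0.914 -0.327 -0.240
outer loop
vertex -2.996 -1.213 2.818
vertex -2.887 -1.721 3.096
vertex -3.564 -0.8 4.419
endloop
endfacet
facet normal 0.706 -0.216 -0.674
outer loop
vertex -2.887 -1.721 3.096
vertex -2.456 -1.14 3.361
vertex -2.524 -1.889 3.53
endloop
endfacet
facet normal -0.611 -0.761 0.217
outer loop
vertex -2.887 -1.721 3.096
vertex -2.524 -1.889 3.53
vertex -3.564 -0.8 4.419
endloop
endfacet
facet normal 0.707 -0.216 -0.673
outer loop
vertex -2.524 -1.889 3.53
vertex -2.456 -1.14 3.361
vertex -2.122 -1.618 3.865
endloop
endfacet
facet normal -0.122 -0.695 0.709
outer loop
vertex -2.524 -1.889 3.53
vertex -2.122 -1.618 3.865
vertex -3.564 -0.8 4.419
endloop
endfacet
facet normal 0.136 0.676 -0.724
outer loop
vertex 1.477 1.462 -0.328
vertex 0.881 2.164 0.216
vertex 1.939 2.122 0.375
endloop
endfacet
facet normal 0.892 -0.402 -0.208
outer loop
vertex 1.477 1.462 -0.328
vertex 1.939 2.122 0.375
vertex 1.254 0.353 0.859
endloop
endfacet
facet normal 0.892 -0.402 -0.208
outer loop
vertex 1.254 0.353 0.859
vertex 1.939 2.122 0.375
vertex 1.716 1.014 1.563
endloop
endfacet
facet normal -0.136 -0.676 0.724
outer loop
vertex 1.254 0.353 0.859
vertex 1.716 1.014 1.563
vertex 0.659 1.056 1.404
endloop
endfacet
facet normal 0.136 0.676 -0.724
outer loop
vertex 1.939 2.122 0.375
vertex 0.881 2.164 0.216
vertex 1.343 2.825 0.92
endloop
endfacet
facet normal 0.820 0.334 0.465
outer loop
vertex 1.939 2.122 0.375
vertex 1.343 2.825 0.92
vertex 1.716 1.014 1.563
endloop
endfacet
facet normal 0.820 0.334 0.465
outer loop
vertex 1.716 1.014 1.563
vertex 1.343 2.825 0.92
vertex 1.121 1.716 2.107
endloop
endfacet
facet normal -0.136 -0.676 0.724
outer loop
vertex 1.716 1.014 1.563
vertex 1.121 1.716 2.107
vertex 0.659 1.056 1.404
endloop
endfacet
facet normal 0.136 0.676 -0.724
outer loop
vertex 1.343 2.825 0.92
vertex 0.881 2.164 0.216
vertex 0.286 2.867 0.761
endloop
endfacet
facet normal -0.072 0.735 0.674
outer loop
vertex 1.343 2.825 0.92
vertex 0.286 2.867 0.761
vertex 1.121 1.716 2.107
endloop
endfacet
facet normal -0.072 0.736 0.674
outer loop
vertex 1.121 1.716 2.107
vertex 0.286 2.867 0.761
vertex 0.063 1.758 1.948
endloop
endfacet
facet normal -0.136 -0.676 0.724
outer loop
vertex 1.121 1.716 2.107
vertex 0.063 1.758 1.948
vertex 0.659 1.056 1.404
endloop
endfacet
facet normal 0.136 0.676 -0.724
outer loop
vertex 0.286 2.867 0.761
vertex 0.881 2.164 0.216
vertex -0.176 2.206 0.057
endloop
endfacet
facet normal -0.892 0.402 0.208
outer loop
vertex 0.286 2.867 0.761
vertex -0.176 2.206 0.057
vertex 0.063 1.758 1.948
endloop
endfacet
facet normal -0.891 0.402 0.208
outer loop
vertex 0.063 1.758 1.948
vertex -0.176 2.206 0.057
vertex -0.399 1.098 1.245
endloop
endfacet
facet normal -0.136 -0.676 0.724
outer loop
vertex 0.063 1.758 1.948
vertex -0.399 1.098 1.245
vertex 0.659 1.056 1.404
endloop
endfacet
facet normal 0.136 0.676 -0.724
outer loop
vertex -0.176 2.206 0.057
vertex 0.881 2.164 0.216
vertex 0.419 1.504 -0.487
endloop
endfacet
facet normal -0.820 -0.334 -0.465
outer loop
vertex -0.176 2.206 0.057
vertex 0.419 1.504 -0.487
vertex -0.399 1.098 1.245
endloop
endfacet
facet normal -0.820 -0.334 -0.465
outer loop
vertex -0.399 1.098 1.245
vertex 0.419 1.504 -0.487
vertex 0.197 0.395 0.7
endloop
endfacet
facet normal -0.136 -0.676 0.724
outer loop
vertex -0.399 1.098 1.245
vertex 0.197 0.395 0.7
vertex 0.659 1.056 1.404
endloop
endfacet
facet normal 0.136 0.676 -0.724
outer loop
vertex 0.419 1.504 -0.487
vertex 0.881 2.164 0.216
vertex 1.477 1.462 -0.328
endloop
endfacet
facet normal 0.072 -0.735 -0.674
outer loop
vertex 0.419 1.504 -0.487
vertex 1.477 1.462 -0.328
vertex 0.197 0.395 0.7
endloop
endfacet
facet normal 0.072 -0.736 -0.674
outer loop
vertex 0.197 0.395 0.7
vertex 1.477 1.462 -0.328
vertex 1.254 0.353 0.859
endloop
endfacet
facet normal -0.136 -0.676 0.724
outer loop
vertex 0.197 0.395 0.7
vertex 1.254 0.353 0.859
vertex 0.659 1.056 1.404
endloop
endfacet

endsolid
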